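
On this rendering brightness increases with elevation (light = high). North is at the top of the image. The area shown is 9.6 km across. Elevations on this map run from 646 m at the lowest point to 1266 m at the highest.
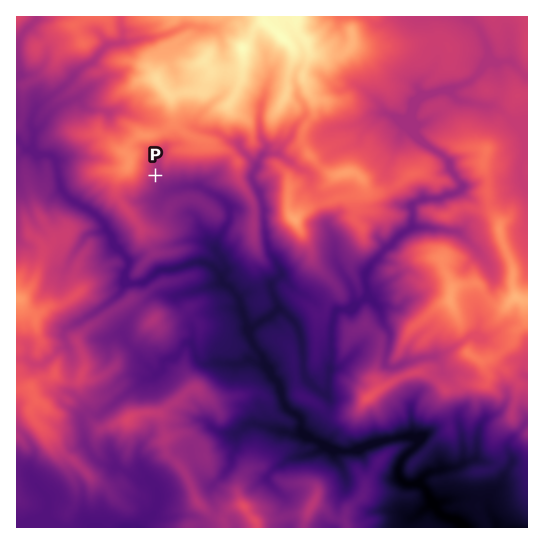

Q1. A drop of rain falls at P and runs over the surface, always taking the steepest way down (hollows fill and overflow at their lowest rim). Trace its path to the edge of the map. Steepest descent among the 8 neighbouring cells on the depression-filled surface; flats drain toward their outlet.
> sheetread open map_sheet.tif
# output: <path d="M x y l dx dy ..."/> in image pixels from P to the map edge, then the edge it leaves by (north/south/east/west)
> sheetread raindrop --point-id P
<path d="M155 175l2 0 4 4 1 6 5 5 12-1 7-3 13 0 6 4 16 8 8 8 1 3 0 9-1 1 0 3-11 16 0 3-1 1 0 11 8 12 0 8-3 2 0 3 1 1 0 3 15 15 5 18 3 4 0 6 5 5 0 11 3 2 0 3 3 4 5 5 3 8 6 7 2 7 8 8 0 2 1 2 0 10 3 6 5 6 4 2 5 4 2 2 0 11 9 9 4 0 3 2 9 9 3 1 22 0 8-5 4 0 8-4 11-1 1-2 10 0 1-1 5 0 2-1 2 0 2 1 6 0 3 1 3 3-2 5-2 2-11 10-3 6 0 2-1 2 0 5 3 5 4 4 2 0 2 2 5-2 1 2 4 0 3 1 5 5 2 6 8 8 0 5 8 7 6 2 4 0 7 7 0 1"/>
exit: south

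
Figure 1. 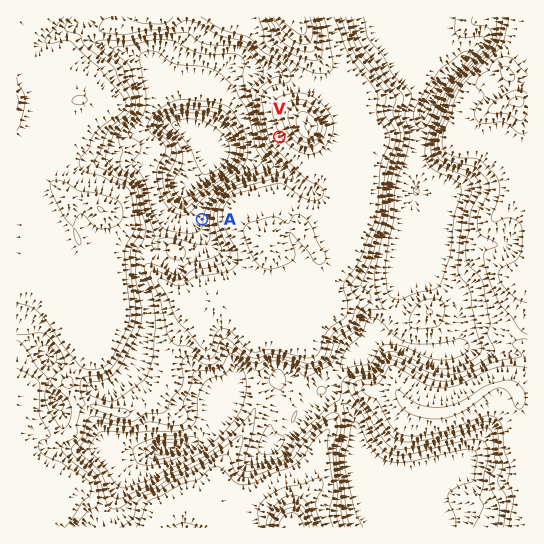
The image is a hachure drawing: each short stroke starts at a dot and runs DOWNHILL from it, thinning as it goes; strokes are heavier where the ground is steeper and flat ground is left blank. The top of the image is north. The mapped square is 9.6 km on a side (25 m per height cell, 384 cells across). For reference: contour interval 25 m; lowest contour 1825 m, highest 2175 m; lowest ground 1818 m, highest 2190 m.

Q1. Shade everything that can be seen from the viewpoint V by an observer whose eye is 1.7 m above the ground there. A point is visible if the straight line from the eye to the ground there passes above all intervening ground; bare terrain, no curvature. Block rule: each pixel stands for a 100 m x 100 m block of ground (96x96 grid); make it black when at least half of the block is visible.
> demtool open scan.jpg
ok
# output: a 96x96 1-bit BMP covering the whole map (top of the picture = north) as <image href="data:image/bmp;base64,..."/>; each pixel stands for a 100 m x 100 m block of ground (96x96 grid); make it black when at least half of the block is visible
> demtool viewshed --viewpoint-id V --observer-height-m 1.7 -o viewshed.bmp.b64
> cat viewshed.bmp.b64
<image width="96" height="96" href="data:image/bmp;base64,Qk2+BAAAAAAAAD4AAAAoAAAAYAAAAGAAAAABAAEAAAAAAIAEAAATCwAAEwsAAAIAAAAAAAAA////AAAAAAD8AAAAAADHgAAAAAD/AAAAAAD/AAAAAAD/wAAAAAB/AAAAAAD/4AAAAAB+AAAAAAD/4AAAAAA+AAAAAAD/4AAAAAAAAAAAAAD/4AAAAAAAAAAAAAB/6AAAAAAAAAAAAAB/+AAAAAAAAAAAAAB/8AAAAAAAAAAAAAB/4AAAAAAAAAAAAAB/gAAAAAAAAAAAAAB/AAAAAAAAAAAAAAD+AAAAAAAAAAAAAAD8AAAAAAAAAAAAAACAAAAAAAAAAAAAAAAAAAAAAAAAAAAAAAAAAAAAAAAAAAAAAAAAAAAAAAAAAAAAAAAAAAAAAAAAAAAAAAAAAAAAAAAAAAAAAAAAAAAAAAAAAAAHAACAAAAAAAAAAAA/4ACAAAAAAAAAAAL/+ASAAAAAAAAAAAP//gSAAAAAAAAAAAP//waAAAAAAAAAAAPwH84AAAAAAAAAAAPgB/4AAAAAAAAAAAOAAfwAAAAAAAAAAAAAAAAAAAAAAAAAAAAAAAAAAEAAAAAAAAAAAAAAAMAAAAAAAAAAAAAAAOAAAAAAAAAAAAAAAeAAAAAAAAAAAAAAAfAAAAAAAAAAAAAAA/AAAAAAAAAAAAAAH/gAAAAAAAAAAAAAP/gAAAAAAAAAAAAAP/gAAAAAAAAAAAAAf/wAAAAAAAAAAAAAP/wAAAAAAAAAAAAAB/wACAAAAAAAAAAAA/wD+AAAAAAAAAAAA/wH+AAAAAAAAAAAA/wM8AAAAAAAAAAAB/wYAAAAAAAAAAAAB/4wAAAAAAAAAAAAA/5wAAAAAAAAAAAAA//AAAAAAAAAAAAAB//AAAAAAAAAAAAAB//CAAAAcAAAAAAAD//GAAAwfAAAAAAAAf/fAAAgeAAAAAAAAB//AAAgcAAAAAAAAB//AA/g8AAAAAAAAB//gD//+AAAAAAAAH//gH///AAAAAAAAP//wH///gAAAAAAAP//4P///gAAAAAAAf//8P///AAAAAAAM//8ef//8AAAAAAAf//4H//8AAAAAAAA///4B//4AAAAAAAA///4AP/gAAAAAAAD///4AAGAAAAAAAAH///4AAAAAAAAAAAH///4AAAAAAAAAAAP///4AAAAAAAAAACf///4AAAAAAAAAAD////4AAAAAAAAAAD////4AAAAAAAAAAD////4AAD4AAAAAADz///wAAD8AAAAAADg///gAAD8AAAAAADA///AAAB4AAAAAADA///AAABgAAAAAADA///gAAAAAAAAAADA///wAAAAAAAAAADAH//4AAAAAAAAAADAD//8AAAAAAAAAACAD//8AAAAAAAAAACAB//+AAAAAAAAAAAAD//8AAAAAAAAAACAf//8AAAAAAAAAAD////8AAAAAAAAAAD////8AAAAAAAAAAAP///+AAAAAAAAAAAB///+AAAAAAAAAADA////AAAAAAAAAADAf///4AAAAAAAAADwP///4AAAAAAAAAD4H///+AAAAAAAAAD/gP///4AAAAAAAAD/wB///4AAAAAAAAD/4AH//4AAAAAAAAA="/>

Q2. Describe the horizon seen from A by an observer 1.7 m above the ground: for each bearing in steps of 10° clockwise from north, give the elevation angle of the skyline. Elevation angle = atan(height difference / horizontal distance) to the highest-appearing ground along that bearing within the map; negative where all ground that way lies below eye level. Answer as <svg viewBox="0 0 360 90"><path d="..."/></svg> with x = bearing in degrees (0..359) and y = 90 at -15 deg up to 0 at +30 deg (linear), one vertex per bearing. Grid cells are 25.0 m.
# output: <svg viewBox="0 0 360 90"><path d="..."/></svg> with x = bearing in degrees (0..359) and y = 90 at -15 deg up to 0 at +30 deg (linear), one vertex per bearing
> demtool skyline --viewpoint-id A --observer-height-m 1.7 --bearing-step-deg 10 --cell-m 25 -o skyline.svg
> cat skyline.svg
<svg viewBox="0 0 360 90"><path d="M0 57l10-1 10-2 10 0 10-5 10-8 10-6 10-3 10-2 10 0 10 1 10 3 10 4 10 4 10 4 10 3 10 0 10 0 10 0 10 1 10 1 10 0 10-1 10 1 10 2 10-1 10-1 10-1 10 1 10 1 10 3 10 0 10 0 10 2 10 0 10 0"/></svg>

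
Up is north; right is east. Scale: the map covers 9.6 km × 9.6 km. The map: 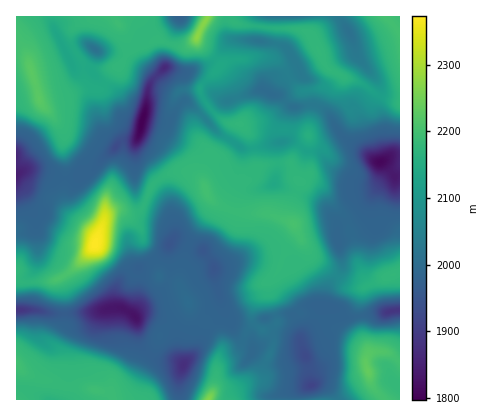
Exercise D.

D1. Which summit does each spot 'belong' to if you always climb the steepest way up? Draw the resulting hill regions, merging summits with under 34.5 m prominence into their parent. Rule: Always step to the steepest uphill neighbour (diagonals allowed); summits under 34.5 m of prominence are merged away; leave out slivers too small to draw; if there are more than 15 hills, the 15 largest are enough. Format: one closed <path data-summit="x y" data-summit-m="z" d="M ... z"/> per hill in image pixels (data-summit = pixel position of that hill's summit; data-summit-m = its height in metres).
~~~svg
<path data-summit="94 244" data-summit-m="2373" d="M136 139l-18 4-6 8-26 24-6-1-6 4-14 0-26-8-10 0-8 4 0 136 56 4 30-3 8-3 12 0 14 10 3 22 9 13 8 6 18 1 10 5 9-9 14-24 14-16 2-8-9-32 0-10-9-14-15-9-14-4-4 1 3-10-6-16-9-7-18-8-6-5z"/><path data-summit="294 224" data-summit-m="2207" d="M186 101l-6 3-12 17-25-3-8 28 1 48 6 5 18 8 9 7 6 16-1 9 16 4 15 9 9 14 0 10 5 20 17 38 6 6 10 4 0-14 8-10 20-6 10 0 4 3 12-11 19 0 3-18 14-20 0-8-5-20 1-14 6-4 14-5 21-31 15-10-6-10-8-4-1 14-5 6-14 1-8-2-18-11-14-17-14-2-14-10-14 1-28 7-8-1-22-14z"/><path data-summit="198 36" data-summit-m="2275" d="M338 16l-288 0 0 2 22 48 2 2 16 1 12 13 10 6 7 8 4 18 7 5 8 2 5-1 6-34 17-19 30 9 11 8 7 11 10 6 34-11 6 0 6 4 8 1 14 12 26-1 12 10 7 14 11 11 28 20 4 1 7-6-4-32-7-16 5-20-5-10-18-20-5-18z"/><path data-summit="38 98" data-summit-m="2227" d="M50 16l-34 0 0 158 8-4 10 0 26 8 14 0 6-4 8 0 34-33 14-1 3-4 3-14-16-5-3-3-5-20-16-12-12-13-16-1-2-2z"/><path data-summit="16 362" data-summit-m="2198" d="M122 308l-12 0-8 3-30 3-16 0-18-4-22 0 0 90 164 0-1-22 4-14-9-4-18-1-8-6-9-13-3-22z"/><path data-summit="368 372" data-summit-m="2236" d="M330 307l-8 0-2 3-5 12-14 16 10 46-11 6-4 4-1 6 105 0 0-90-54 7z"/><path data-summit="208 400" data-summit-m="2268" d="M224 308l-3 8-14 16-11 20-13 14-4 12 1 22 114 0 2-6 4-4 11-6-4-24-7-20-24-6-22 15-4-6-8-3-6-6z"/><path data-summit="394 274" data-summit-m="2177" d="M400 176l-8 0-6 4-13 14-2 26-3 6-31 14 5 20 0 8-14 20-4 18 10 2 12 9 54-7z"/><path data-summit="384 16" data-summit-m="2200" d="M400 16l-61 0 14 24 5 18 18 20 5 10-5 20 7 16 1 20 3 8-1 7 6-3 8 0z"/><path data-summit="240 124" data-summit-m="2176" d="M264 90l-6 0-30 11-4 0-14-6-20 9 32 32 20 12 14 0 24-6-2-6 1-14 6-10 7-6-14-11-8-1z"/>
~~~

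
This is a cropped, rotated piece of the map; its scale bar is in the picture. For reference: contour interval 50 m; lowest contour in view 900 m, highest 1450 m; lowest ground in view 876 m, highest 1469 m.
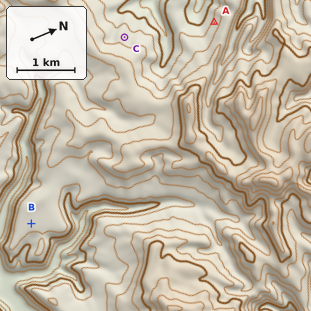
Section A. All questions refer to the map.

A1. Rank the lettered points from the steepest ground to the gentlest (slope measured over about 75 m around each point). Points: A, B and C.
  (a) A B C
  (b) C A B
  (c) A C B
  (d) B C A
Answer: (c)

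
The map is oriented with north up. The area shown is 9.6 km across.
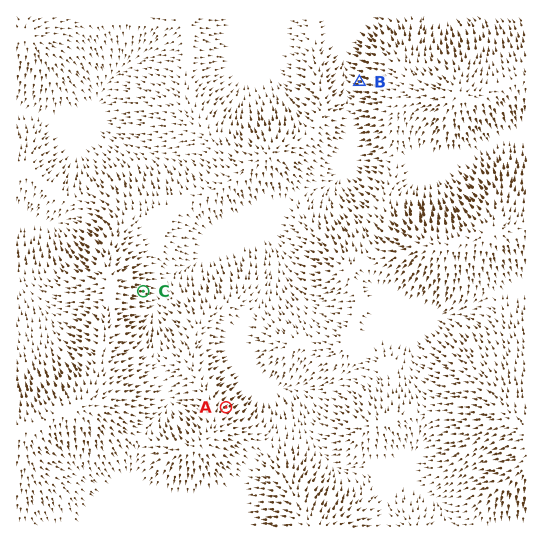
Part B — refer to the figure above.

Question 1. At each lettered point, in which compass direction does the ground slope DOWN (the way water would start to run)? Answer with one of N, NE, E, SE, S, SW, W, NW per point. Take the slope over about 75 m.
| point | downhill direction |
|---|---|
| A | NE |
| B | W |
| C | E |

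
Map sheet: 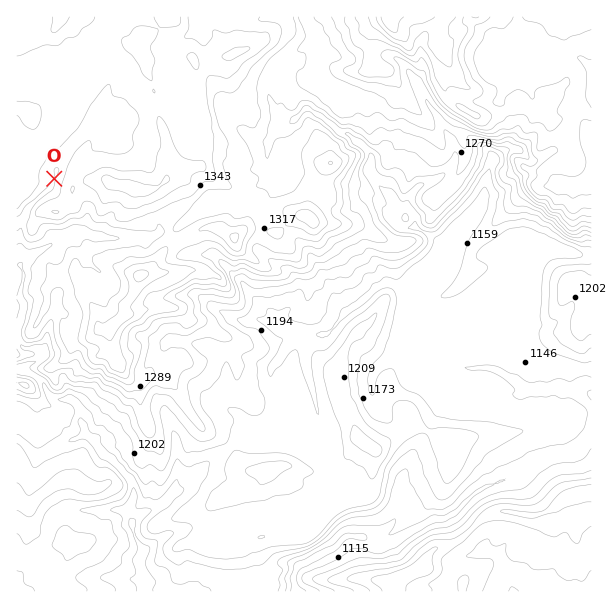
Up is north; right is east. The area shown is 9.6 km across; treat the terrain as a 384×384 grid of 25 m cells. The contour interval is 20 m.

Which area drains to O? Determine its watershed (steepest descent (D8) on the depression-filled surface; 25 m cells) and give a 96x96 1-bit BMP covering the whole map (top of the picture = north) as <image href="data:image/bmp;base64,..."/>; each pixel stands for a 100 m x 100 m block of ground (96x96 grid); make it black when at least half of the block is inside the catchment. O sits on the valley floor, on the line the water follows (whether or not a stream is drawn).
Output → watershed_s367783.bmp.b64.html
<image width="96" height="96" href="data:image/bmp;base64,Qk2+BAAAAAAAAD4AAAAoAAAAYAAAAGAAAAABAAEAAAAAAIAEAAATCwAAEwsAAAIAAAAAAAAA////AAAAAAAAAAAAAAAAAAAAAAAAAAAAAAAAAAAAAAAAAAAAAAAAAAAAAAAAAAAAAAAAAAAAAAAAAAAAAAAAAAAAAAAAAAAAAAAAAAAAAAAAAAAAAAAAAAAAAAAAAAAAAAAAAAAAAAAAAAAAAAAAAAAAAAAAAAAAAAAAAAAAAAAAAAAAAAAAAAAAAAAAAAAAAAAAAAAAAAAAAAAAAAAAAAAAAAAAAAAAAAAAAAAAAAAAAAAAAAAAAAAAAAAAAAAAAAAAAAAAAAAAAAAAAAAAAAAAAAAAAAAAAAAAAAAAAAAAAAAAAAAAAAAAAAAAAAAAAAAAAAAAAAAAAAAAAAAAAAAAAAAAAAAAAAAAAAAAAAAAAAAAAAAAAAAAAAAAAAAAAAAAAAAAAAAAAAAAAAAAAAAAAAAAAAAAAAAAAAAAAAAAAAAAAAAAAAAAAAAAAAAAAAAAAAAAAAAAAAAAAAAAAAAAAAAAAAAAAAAAAAAAAAAAAAAAAAAAAAAAAAAAAAAAAAAAAAAAAAAAAAAAAAAAAAAAAAAAAAAAAAAAAAAAAAAAAAAAAAAAAAAAAAAAAAAAAAAAAAAAAAAAAAAAAAAAAAAAAAAAAAAAAAAAAAAAAAAAAAAAAAAAAAAAAAAAAAAAAAAAAAAAAAAAAAAAAAAAAAAAAAAAAAAAAAAAAAAAAAAAAAAAAAAAAAAAAAAAAAAAAAAAAAAAAAAAAAAAAAAAAAAAAAAAAAAAAAAAAAAAAAAAAAAAAAAAAAAAAAAAAAAAAAAAAAAAAAAAAAAAAAAAAAAAAAAAAAAAAAAAAAAAAAAAAAAAAAAAAAAAAAAAAAAAAAAAAAAAAAAAAAAAAAAAAAAAAAAAAAAAAAAAAAAAAAAAAAAAAAAAAAAAAAAAAAAAAAAAAAAAAAAAAAAAAAAAAAAAAAAAAAAAAAAAAAAAAAAAAAAAAAAAAAAAAAAAAAAAAAAAAAAAAAAAAAAAAAAAAAAAAAAAAAAAAAAAAAAAAAAAAAAAAAAAAAAAAAAAAAAAAAAAAAAAAAAAAAAAAAAAAAAAAAAAAAAAAAAAAAAAAAAAAAAAAAAAAAAAAAAAAB8AAAAAAAAAAAAQff+AAAAAAAAAAAA///+AAAAAAAAAAAAf///AAAAAAAAAAAAf///AAAAAAAAAAAAf///AAAAAAAAAAAAf///AAAAAAAAAAAAf//+AAAAAAAAAAAAf//+AAAAAAAAAAAAf//+AAAAAAAAAAAAf//8AAAAAAAAAAAAf//8AAAAAAAAAAAA///8AAAAAAAAAAAB///8AAAAAAAAAAAD///8AAAAAAAAAAAD///8AAAAAAAAAAAD///4AAAAAAAAAAAD///4AAAAAAAAAAAD///4AAAAAAAAAAAD///wAAAAAAAAAAAD///wAAAAAAAAAAAD///wAAAAAAAAAAAD///gAAAAAAAAAAAD///gAAAAAAAAAAAB///gAAAAAAAAAAAAf//wAAAAAAAAAAAAD//4AAAAAAAAAAAAB//8AAAAAAAAAAAAB//+AAAAAAAAAAAA="/>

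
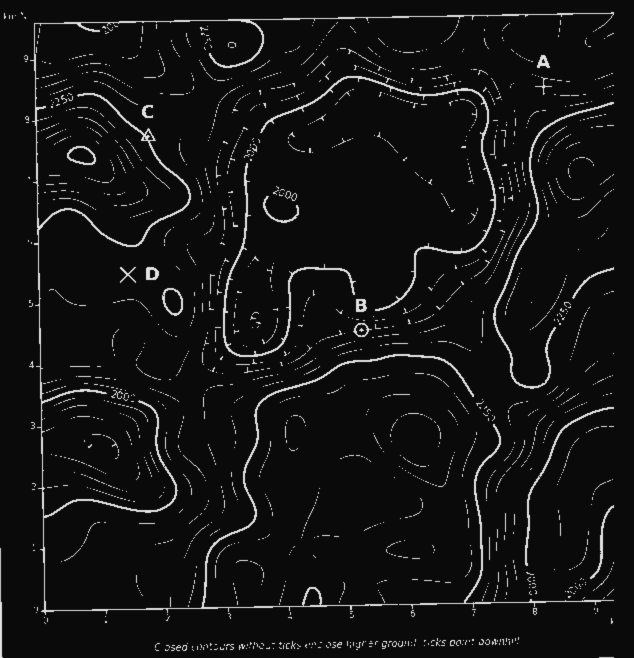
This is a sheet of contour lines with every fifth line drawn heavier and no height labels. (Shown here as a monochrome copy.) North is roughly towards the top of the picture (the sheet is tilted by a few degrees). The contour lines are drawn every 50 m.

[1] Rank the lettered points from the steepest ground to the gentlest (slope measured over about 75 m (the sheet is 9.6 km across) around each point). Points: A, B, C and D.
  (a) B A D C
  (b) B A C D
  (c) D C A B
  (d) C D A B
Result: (b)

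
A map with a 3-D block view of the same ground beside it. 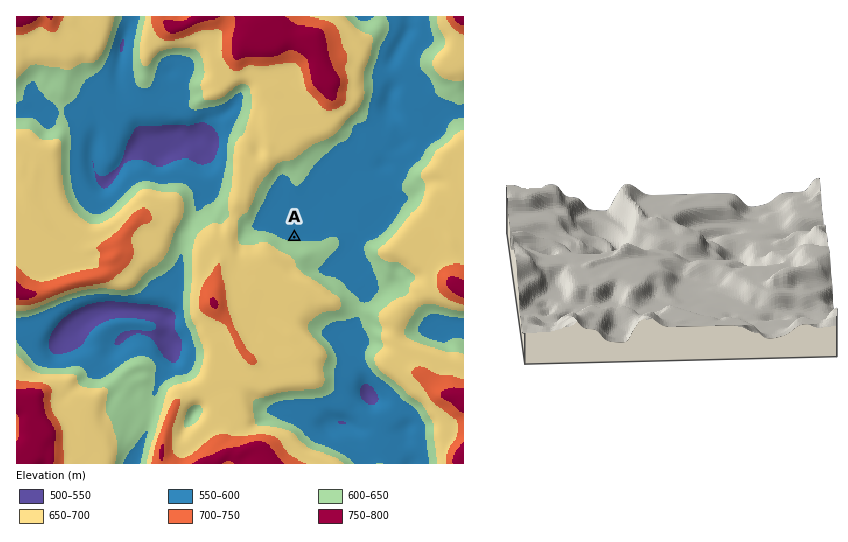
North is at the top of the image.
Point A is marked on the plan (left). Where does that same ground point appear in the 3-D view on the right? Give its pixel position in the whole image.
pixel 676 290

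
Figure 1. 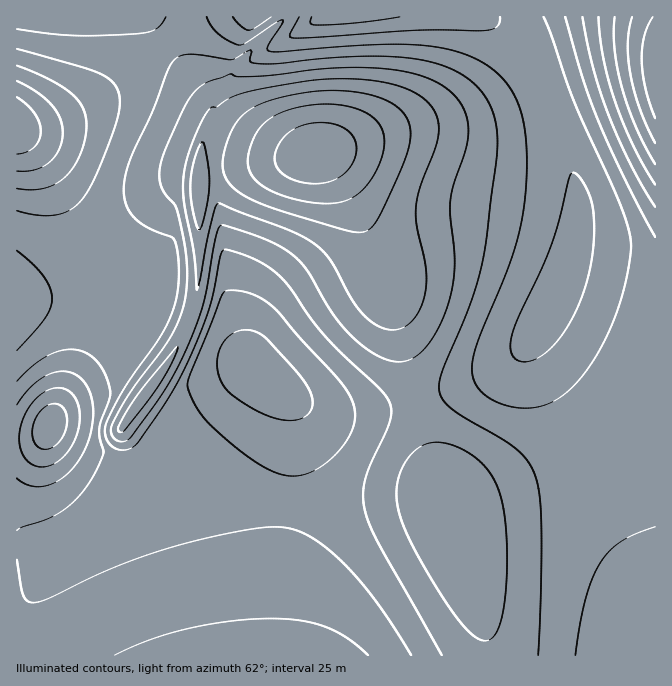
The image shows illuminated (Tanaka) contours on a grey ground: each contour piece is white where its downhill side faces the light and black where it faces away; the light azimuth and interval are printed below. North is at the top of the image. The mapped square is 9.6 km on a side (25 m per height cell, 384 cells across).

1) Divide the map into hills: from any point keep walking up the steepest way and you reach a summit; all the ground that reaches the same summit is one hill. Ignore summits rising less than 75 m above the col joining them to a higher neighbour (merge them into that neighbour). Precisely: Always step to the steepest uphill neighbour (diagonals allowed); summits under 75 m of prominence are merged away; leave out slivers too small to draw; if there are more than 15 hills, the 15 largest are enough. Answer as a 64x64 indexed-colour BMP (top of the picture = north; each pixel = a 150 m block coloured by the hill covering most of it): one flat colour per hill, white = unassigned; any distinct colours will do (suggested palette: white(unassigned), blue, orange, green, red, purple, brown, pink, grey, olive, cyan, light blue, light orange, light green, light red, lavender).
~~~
<image width="64" height="64" href="data:image/bmp;base64,Qk12CAAAAAAAAHYAAAAoAAAAQAAAAEAAAAABAAQAAAAAAAAIAAATCwAAEwsAABAAAAAAAAAA////ALR3HwAOf/8ALKAsACgn1gC9Z5QAS1aMAMJ34wB/f38AIr28AM++FwDox64AeLv/AIrfmACWmP8A1bDFACIiIiIiIiIiIiIiIiIiIiIiIiIiIiIiIRERERERERERIiIiIiIiIiIiIiIiIiIiIiIiIiIiIiIhEREREREREREiIiIiIiIiIiIiIiIiIiIiIiIiIiIiIiERERERERERESIiIiIiIiIiIiIiIiIiIiIiIiIiIiIiIRERERERERERIiIiIiIiIiIiIiIiIiIiIiIiIiIiIiIREREREREREREiIiIiIiIiIiIiIiIiIiIiIiIiIiIiIhERERERERERESIiIiIiIiIiIiIiIiIiIiIiIiIiIiIiERERERERERERIiIiIiIiIiIiIiIiIiIiIiIiIiIiIiIREREREREREREiIiIiIiIiIiIiIiIiIiIiIiIiIiIiIRERERERERERESIiIiIiIiIiIiIiIiIiIiIiIiIiIiIhERERERERERERIiIiIiIiIiIiIiIiIiIiIiIiIiIiIiEREREREREREREiIiIiIiIiIiIiIiIiIiIiIiIiIiIiERERERERERERESIiIiIiIiIiIiIiIiIiIiIiIiIiIiIRERERERERERERIiIiIiIiIiIiIiIiIiIiIiIiIiIiIhEREREREREREREiIiIiIiIiIiIiIiIiIiIiIiIiIiIhERERERERERERESIiIiIiIiIiIiIiIiIiIiIiIiIiIiERERERERERERERIiIiIiIiIiIiIiIiIiIiIiIiIiIiIREREREREREREREiIiIiIiIiIiIiIiIiIiIiIiIiIiIRERERERERERERESIiIiIiIiIiIiIiIiIiIiIiIiIiIhERERERERERERERIiIiIiIiIiIiIiIiIiIiIiIiIiIiEREREREREREREREiIiIiIiIiIiIiIiIiIiIiIiIiIiERERERERERERERESIiIiIiIiIiIiIiIiIiIiIiIiIiIRERERERERERERERIiIiIiIiIiIiIiIiIiIiIiIiIiIhEREREREREREREREiIiIiIiIiIiIiIiIiIiIiIiIiIhERERERERERERERESIiIiIiIiIiIiIiIiIiIiIiIiIiERERERERERERERERIiIiIiIiIiIiIiIiIiIiIiIiIiIREREREREREREREREiIiIiIiIiIiIiIiIiIiIiIiIiIhERERERERERERERESIiIiIiIiIiIiIiIiIiIiIiIiIhERERERERERERERERIiIiIiIiIiIiIiIiIiIiIiIiIiEREREREREREREREREiIiIiIiIiMiIiIiIiIiIiIiIiIRERERERERERERERESIiIiIiIiMzIiIiIiIiIiIiIiIhERERERERERERERERIiIiIiIiMzMiIiIiIiIiIiIiIhEREREREREREREREREiIiIiIiMzMzIiIiIiIiIiIiIiERERERERERERERERESIiIiIiIzMzMiIiIiIiIiIiIiIRERERERERERERERERIiIiIiMzMzMzIiIiIiIiIiIiIhEREREREREREREREREiIiIzMzMzMzMiIiIiIiIiIiIiERERERERERERERERETMzMzMzMzMzMyIiIiIiIiIiIiERERERERERERERERERMzMzMzMzMzMzIiIiIiIiIiIiIREREREREREREREREREzMzMzMzMzMzMiIiIiIiIiIiIhERERERERERERERERETMzMzMzMzMzMyIiIiIiIiIiIhERERERERERERERERERMzMzMzMzMzMzIiIiIiIiIiIiEREREREREREREREREREzMzMzMzMzMzMiIiIiIiIiIiERERERERERERERERERETMzMzMzMzMzMyIiIiIiIiIiIRERERERERERERERERERMzMzMzMzMzMzIiIiIiIiIiIhEREREREREREREREREREzMzMzMzMzMzMiIiIiIiIiIhERERERERERERERERERETMzMzMzMzMzMyIiIiIiIiIiERERERERERERERERERERMzMzMzMzMzMzIiIiIiIiIiEREREREREREREREREREREzMzMzMzMzMzMiIiIiIiIiIRERERERERERERERERERETMzMzMzMzMzMzIiIiIiIiIRERERERERERERERERERERMzMzMzMzMzMzMzMzMyIiIREREREREREREREREREREREzMzMzMzMzMzMzMzMzMRERERERERERERERERERERERETMzMzMzMzMzMzMzMzERERERERERERERERERERERERERMzMzMzMzMzMzMzMxEREREREREREREREREREREREREREzMzMzMzMzMzMzMRERERERERERERERERERERERERERETMzMzMzMzMzMzMRERERERERERERERERERERERERERERMzMzMzMzMzMzMxEREREREREREREREREREREREREREREzMzMzMzMzMzMxERERERERERERERERERERERERERERETMzMzMzMzMzMxERERERERERERERERERERERERERERERMzMzMzMzMzMxEREREREREREREREREREREREREREREREzMzMzMzMzMxERERERERERERERERERERERERERERERETMzMzMzMzMzERERERERERERERERERERERERERERERERMzMzMzMzMzEREREREREREREREREREREREREREREREREzMzMzMzMzERERERERERERERERERERERERERERERERETMzMzMzMzMRERERERERERERERERERERERERERERERER"/>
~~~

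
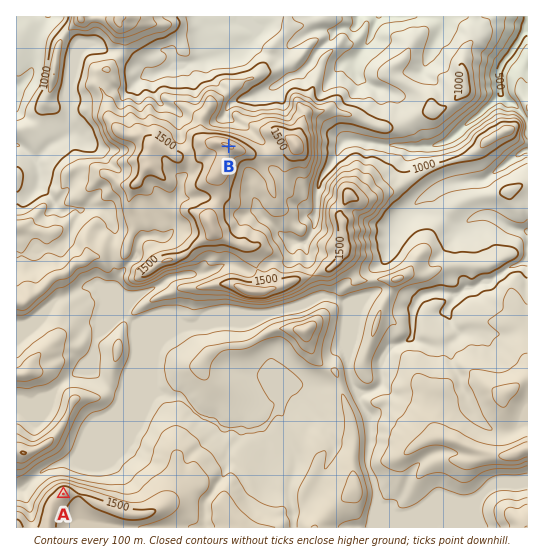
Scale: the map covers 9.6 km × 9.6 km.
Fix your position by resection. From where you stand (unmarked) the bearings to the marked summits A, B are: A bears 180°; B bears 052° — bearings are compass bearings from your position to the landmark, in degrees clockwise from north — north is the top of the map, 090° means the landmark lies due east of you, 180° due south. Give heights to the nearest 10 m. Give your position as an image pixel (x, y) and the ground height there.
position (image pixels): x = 63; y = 275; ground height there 1330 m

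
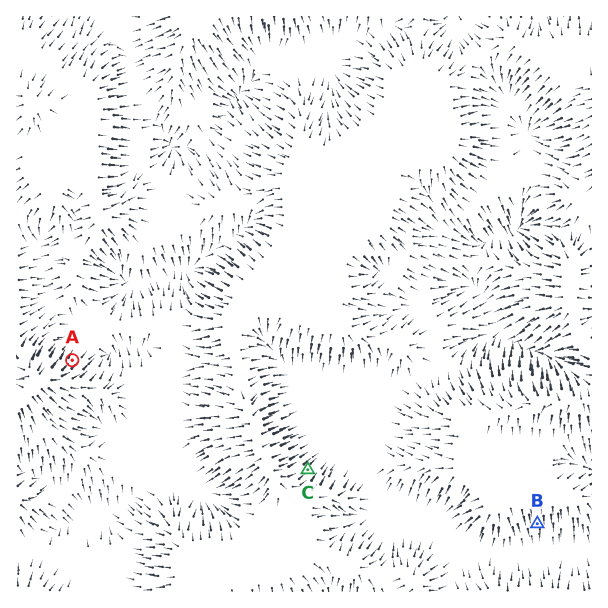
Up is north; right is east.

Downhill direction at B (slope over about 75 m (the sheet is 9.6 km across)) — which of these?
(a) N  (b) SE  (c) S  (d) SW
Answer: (c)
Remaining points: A NE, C NE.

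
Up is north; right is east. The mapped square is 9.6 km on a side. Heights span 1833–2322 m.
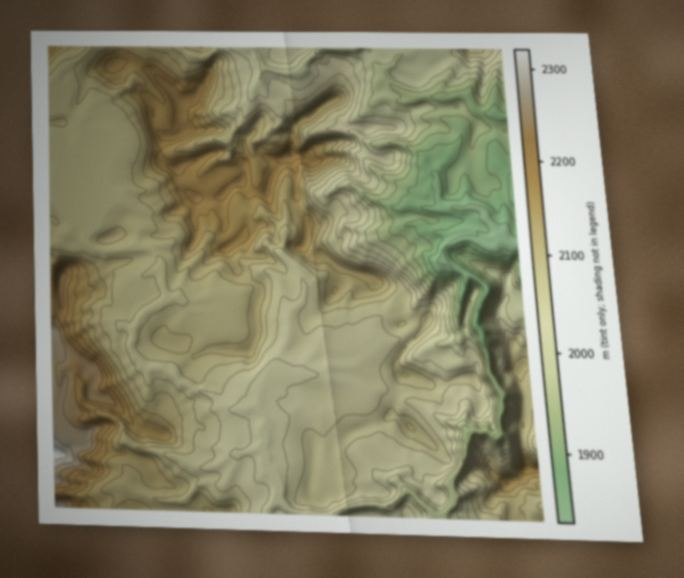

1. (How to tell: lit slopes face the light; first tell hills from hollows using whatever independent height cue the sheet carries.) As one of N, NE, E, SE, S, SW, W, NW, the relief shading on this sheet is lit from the SE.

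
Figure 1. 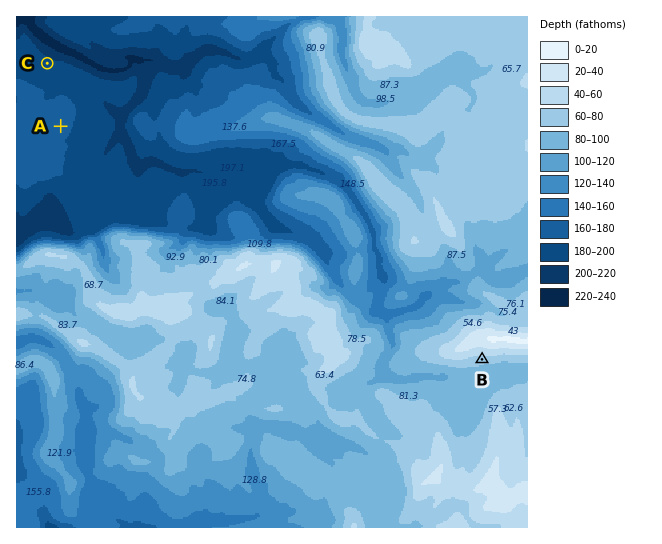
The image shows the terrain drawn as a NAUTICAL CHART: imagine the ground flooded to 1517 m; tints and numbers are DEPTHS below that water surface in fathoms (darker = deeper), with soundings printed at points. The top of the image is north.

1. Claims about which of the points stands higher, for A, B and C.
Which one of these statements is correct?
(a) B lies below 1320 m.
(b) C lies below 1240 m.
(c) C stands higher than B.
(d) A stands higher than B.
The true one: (b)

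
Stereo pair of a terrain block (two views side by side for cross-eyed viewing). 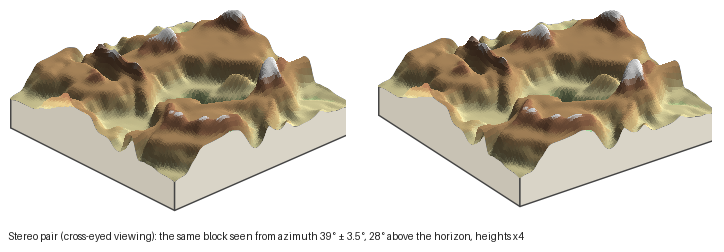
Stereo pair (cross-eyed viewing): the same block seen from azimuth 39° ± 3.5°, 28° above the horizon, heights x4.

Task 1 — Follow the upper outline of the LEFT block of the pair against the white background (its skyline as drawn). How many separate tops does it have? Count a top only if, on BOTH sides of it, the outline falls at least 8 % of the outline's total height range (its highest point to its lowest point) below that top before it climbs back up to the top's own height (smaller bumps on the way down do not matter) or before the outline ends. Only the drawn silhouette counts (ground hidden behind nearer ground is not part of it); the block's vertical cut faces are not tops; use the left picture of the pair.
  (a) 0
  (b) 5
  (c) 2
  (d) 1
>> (c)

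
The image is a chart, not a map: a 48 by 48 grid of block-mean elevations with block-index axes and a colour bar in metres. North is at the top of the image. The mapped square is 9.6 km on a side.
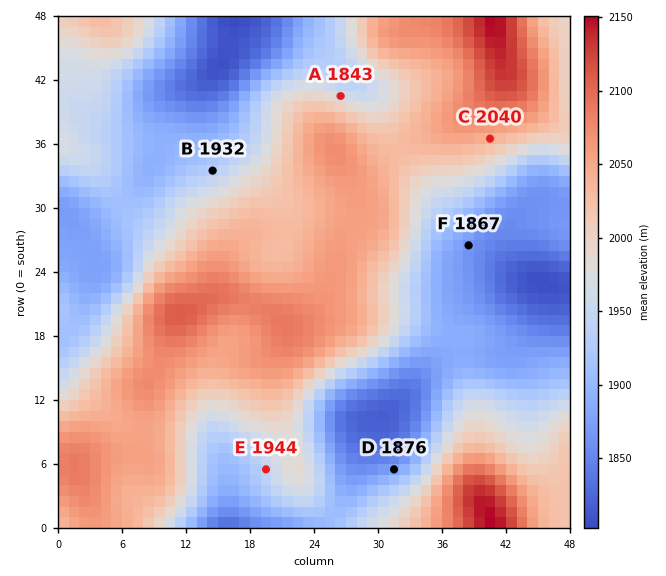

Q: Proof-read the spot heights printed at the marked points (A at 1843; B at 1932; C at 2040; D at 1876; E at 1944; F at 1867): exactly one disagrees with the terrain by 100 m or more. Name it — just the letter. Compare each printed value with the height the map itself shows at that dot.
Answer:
A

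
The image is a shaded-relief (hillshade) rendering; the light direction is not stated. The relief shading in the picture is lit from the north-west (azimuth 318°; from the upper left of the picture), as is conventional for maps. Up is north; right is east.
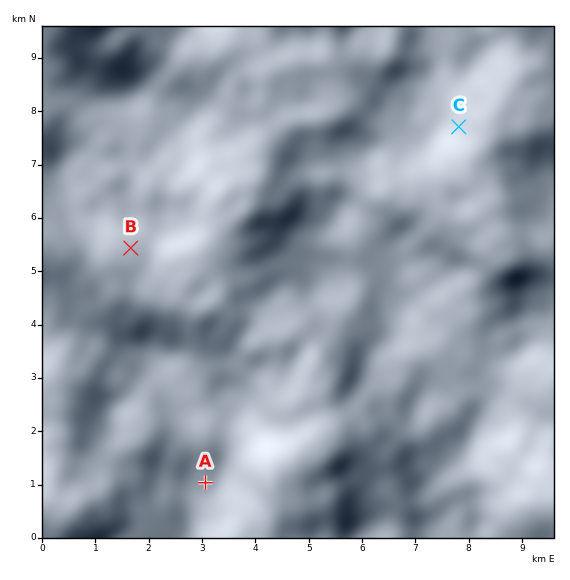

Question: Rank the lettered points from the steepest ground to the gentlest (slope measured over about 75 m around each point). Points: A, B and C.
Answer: C B A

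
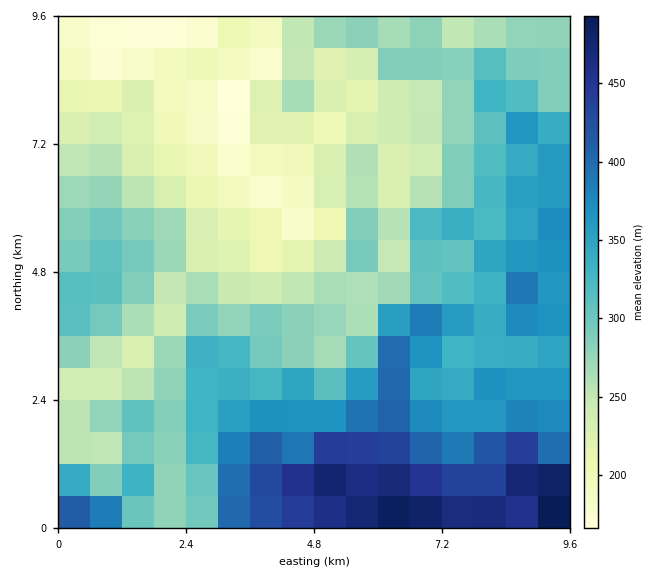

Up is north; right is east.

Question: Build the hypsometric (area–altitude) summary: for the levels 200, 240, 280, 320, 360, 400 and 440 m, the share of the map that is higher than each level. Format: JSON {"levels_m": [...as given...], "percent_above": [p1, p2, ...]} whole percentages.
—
{"levels_m": [200, 240, 280, 320, 360, 400, 440], "percent_above": [90, 74, 55, 37, 24, 13, 8]}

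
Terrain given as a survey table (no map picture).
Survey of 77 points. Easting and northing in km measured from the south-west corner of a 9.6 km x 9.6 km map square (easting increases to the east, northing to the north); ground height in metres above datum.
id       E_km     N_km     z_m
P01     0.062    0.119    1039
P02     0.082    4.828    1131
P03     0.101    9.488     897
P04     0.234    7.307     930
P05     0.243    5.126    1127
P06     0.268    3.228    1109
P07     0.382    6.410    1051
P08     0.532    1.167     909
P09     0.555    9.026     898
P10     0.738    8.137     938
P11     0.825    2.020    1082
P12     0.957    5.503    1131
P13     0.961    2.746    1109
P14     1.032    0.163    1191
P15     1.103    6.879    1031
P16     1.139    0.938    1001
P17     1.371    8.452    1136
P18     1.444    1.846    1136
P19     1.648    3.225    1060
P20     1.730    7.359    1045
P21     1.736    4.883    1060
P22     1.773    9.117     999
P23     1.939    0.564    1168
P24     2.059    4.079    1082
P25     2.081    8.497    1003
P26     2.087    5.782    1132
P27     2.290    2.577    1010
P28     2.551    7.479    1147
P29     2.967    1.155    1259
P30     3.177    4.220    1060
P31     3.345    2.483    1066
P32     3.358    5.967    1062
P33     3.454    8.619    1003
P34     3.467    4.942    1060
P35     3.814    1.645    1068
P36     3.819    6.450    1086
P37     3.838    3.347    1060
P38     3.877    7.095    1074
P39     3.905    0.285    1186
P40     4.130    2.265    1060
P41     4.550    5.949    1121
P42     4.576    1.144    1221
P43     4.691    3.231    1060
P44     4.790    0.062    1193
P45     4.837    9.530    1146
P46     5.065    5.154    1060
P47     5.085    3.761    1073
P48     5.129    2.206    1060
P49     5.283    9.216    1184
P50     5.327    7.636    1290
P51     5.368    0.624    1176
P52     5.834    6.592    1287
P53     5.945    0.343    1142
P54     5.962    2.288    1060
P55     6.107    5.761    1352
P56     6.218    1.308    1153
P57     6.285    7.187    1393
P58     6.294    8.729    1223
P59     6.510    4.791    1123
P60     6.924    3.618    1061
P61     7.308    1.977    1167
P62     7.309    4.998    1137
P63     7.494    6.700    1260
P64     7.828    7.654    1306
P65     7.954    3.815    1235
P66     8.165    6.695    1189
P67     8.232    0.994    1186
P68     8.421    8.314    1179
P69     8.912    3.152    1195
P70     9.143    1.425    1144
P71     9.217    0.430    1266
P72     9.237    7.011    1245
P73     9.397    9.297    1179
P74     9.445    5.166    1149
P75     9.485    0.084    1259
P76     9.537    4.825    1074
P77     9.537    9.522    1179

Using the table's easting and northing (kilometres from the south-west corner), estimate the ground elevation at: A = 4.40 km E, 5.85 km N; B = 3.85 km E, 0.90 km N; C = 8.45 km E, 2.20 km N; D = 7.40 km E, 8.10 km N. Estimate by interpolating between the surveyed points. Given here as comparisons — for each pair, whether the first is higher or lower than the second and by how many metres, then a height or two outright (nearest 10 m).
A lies lower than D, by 160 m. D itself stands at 1300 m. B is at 1150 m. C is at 1170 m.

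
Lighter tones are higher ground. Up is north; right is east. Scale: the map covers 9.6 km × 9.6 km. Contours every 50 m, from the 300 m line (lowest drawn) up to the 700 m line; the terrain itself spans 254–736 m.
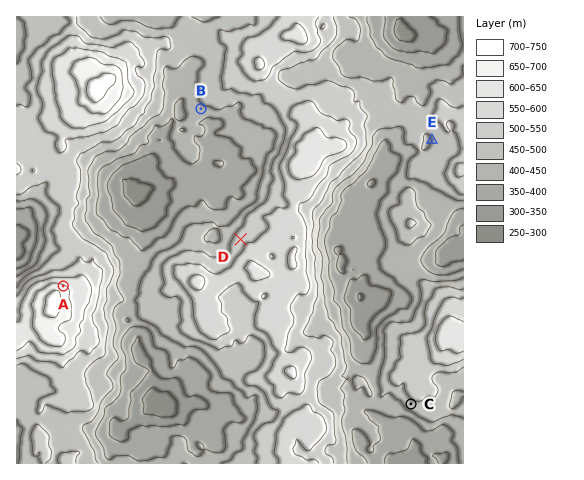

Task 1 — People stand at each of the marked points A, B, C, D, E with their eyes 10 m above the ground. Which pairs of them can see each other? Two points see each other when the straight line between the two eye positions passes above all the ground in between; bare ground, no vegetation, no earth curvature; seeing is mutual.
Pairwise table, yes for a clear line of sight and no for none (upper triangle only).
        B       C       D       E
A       yes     no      yes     no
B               no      yes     no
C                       no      no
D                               no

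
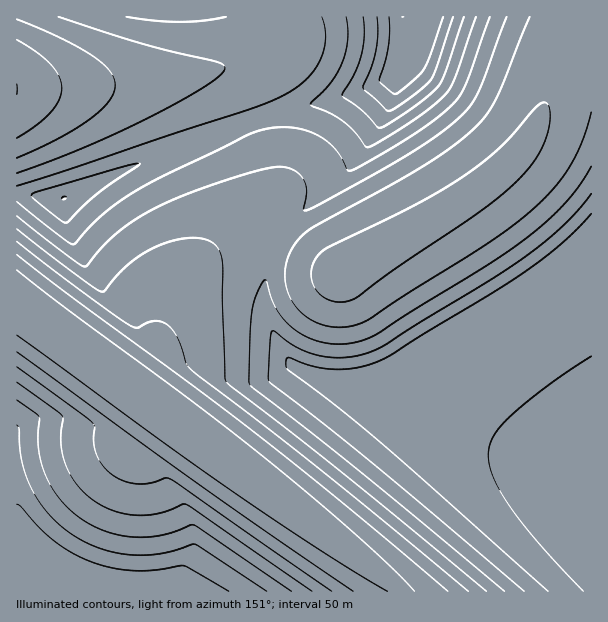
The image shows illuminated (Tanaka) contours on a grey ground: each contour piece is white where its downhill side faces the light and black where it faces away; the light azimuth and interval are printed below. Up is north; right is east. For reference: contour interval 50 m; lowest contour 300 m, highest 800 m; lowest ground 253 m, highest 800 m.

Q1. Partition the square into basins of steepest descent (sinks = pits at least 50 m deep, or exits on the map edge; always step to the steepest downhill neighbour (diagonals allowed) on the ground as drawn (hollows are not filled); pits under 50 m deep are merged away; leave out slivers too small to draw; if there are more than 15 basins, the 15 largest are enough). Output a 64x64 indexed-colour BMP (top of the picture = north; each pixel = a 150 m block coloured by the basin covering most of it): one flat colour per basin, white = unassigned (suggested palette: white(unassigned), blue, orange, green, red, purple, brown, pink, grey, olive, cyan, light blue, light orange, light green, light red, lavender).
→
<image width="64" height="64" href="data:image/bmp;base64,Qk12CAAAAAAAAHYAAAAoAAAAQAAAAEAAAAABAAQAAAAAAAAIAAATCwAAEwsAABAAAAAAAAAA////ALR3HwAOf/8ALKAsACgn1gC9Z5QAS1aMAMJ34wB/f38AIr28AM++FwDox64AeLv/AIrfmACWmP8A1bDFABERERERERERERERERERERERERERERERERERERERERERERERERERERERERERERERERERERERERERERERERERERERERERERERERERERERERERERERERERERERERERERERERERERERERERERERERERERERERERERERERERERERERERERERERERERERERERERERERERERERERERERERERERERERERERERERERERERERERERERERERERERERERERERERERERERERERERERERERERERERERERERERERERERERERERERERERERERERERERERERERERERERERERERERERERERERERERERERERERERERERERERERERERERERERERERERERERERERERERERERERERERERERERERERERERERERERERERERERERERERERERERERERERERERERERERERERERERERERERERERERERERERERERERERERERERERERERERERERERERERERERERERERERERERERERERERERERERERERERERERERERERERERERERERERERERERERERERERERERERERERERERERERERERERERERERERERERERERERERERERERERERERERERERERERERERERERERERERERERERERERERERERERERERERERERERERERERERERERERERERERERERERERERERERERERERERERERERERERERERERERERERERERERERERERERERERERERERERERERERERERERERERERERERERERERERERERERERERERERERERERERERERERERERERERERERERERERERERERERERERERERERERERERERERERERERERERERERERERERERERERERERERERERERERERERERERERERERERERERERERERERERERERERERERERERERERERERERERERERERERERERERERERERERERERERERERERERERERERERERERERERERESIiIiIhEREREREREREREREREREREREREREREREREREiIiIiIiIhEREREREREREREREREREREREREREREREREiIiIiIiIiIREREREREREREREREREREREREREREREREiIiIiIiIiIiIRERERERERERERERERERERERERERERESIiIiIiIiIiIiIRERERERERERERERERERERERERERESIiIiIiIiIiIiIiERERERERERERERERERERERERERERIiIiIiIiIiIiIiIiEREREREREREREREREREREREREREiIiIiIiIiIiIiIiIiERERERERERERERERERERERERESIiIiIiIiIiIiIiIiIhERERERERERERERERERERERERIiIiIiIiIiIiIiIiIiIhEREREREREREREREREREREREiIiIiIiIiIiIiIiIiIiIRERERERERERERERERERERESIiIiIiIiIiIiIiIiIiIiIRERERERERERERERERERERIiIiIiIiIiIiIiIiIiIiIiEREREREREREREREREREREiIiIiIiIiIiIiIiIiIiIiIhERERERERERERERERERERIiIiIiIiIiIiIiIiIiIiIiIREREREREREREREREREREiIiIiIiIiIiIiIiIiIiIiIiERERERERERERERERERERIiIiIiIiIiIiIiIiIiIiIiIRERERERERERERERERERESIiIiIiIiIiIiIiIiIiIiIhEREREREREREREREREREREiIiIiIiIiIiIiIiIiIiIiERERERERERERERERERERERIiIiIiIiIiIiIiIiIiIiIzMzMxERERERERERERERERESIiIiIiIiIiIiIiIiIiIjMzMzMxEREREREREREREREREiIiIiIiIiIiIiIiIiIiMzMzMzMxERERERERERERERERIiIiIiIiIiIiIiIiIiIzMzMzMzMxERERERERERERERESIiIiIiIiIiIiIiIiIjMzMzMzMzMzEREREREREREREREiIiIiIiIiIiIiIiIiMzMzMzMzMzMzMRERERERERERERIiIiIiIiIiIiIiIiIzMzMzMzMzMzMzMREREREREREREiIiIiIiIiIiIiIiIjMzMzMzMzMzMzMzMxERERERERERIiIiIiIiIiIiIiIiMzMzMzMzMzMzMzMzMxERERERERESIiIiIiIiIiIiIiIzMzMzMzMzMzMzMzMzMzMRERERERIiIiIiIiIiIiIiIjMzMzMzMzMzMzMzMzMzMzMzERERESIiIiIiIiIiIiIiMzMzMzMzMzMzMzMzMzMzMzMzMRERIiIiIiIiIiIiIiIzMzMzMzMzMzMzMzMzMzMzMzMzMxEiIiIiIiIiIiIiIjMzMzMzMzMzMzMzMzMzMzMzMzMzMiIiIiIiIiIiIiIiMzMzMzMzMzMzMzMzMzMzMzMzMzMzIiIiIiIiIiIiIiIzMzMzMzMzMzMzMzMzMzMzMzMzMzMiIiIiIiIiIiIiIjMzMzMzMzMzMzMzMzMzMzMzMzMzMzIiIiIiIiIiIiIiMzMzMzMzMzMzMzMzMzMzMzMzMzMzMiIiIiIiIiIiIiIzMzMzMzMzMzMzMzMzMzMzMzMzMzMyIiIiIiIiIiIiIjMzMzMzMzMzMzMzMzMzMzMzMzMzMzIiIiIiIiIiIiIi"/>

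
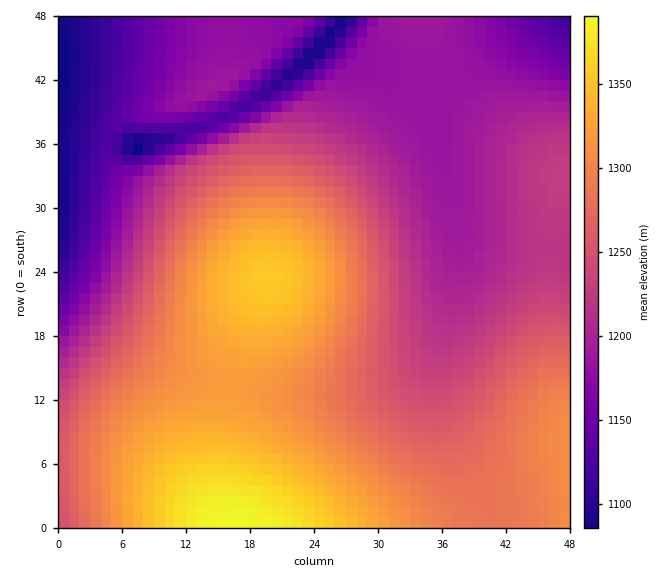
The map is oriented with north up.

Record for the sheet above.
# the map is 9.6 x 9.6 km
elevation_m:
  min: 1075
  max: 1390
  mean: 1245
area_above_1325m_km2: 12.8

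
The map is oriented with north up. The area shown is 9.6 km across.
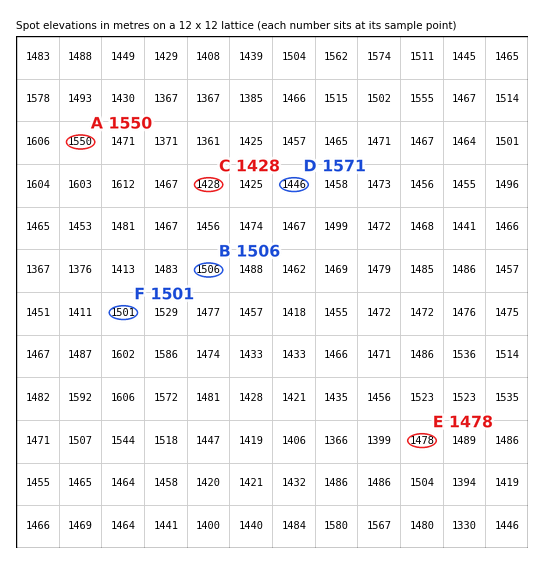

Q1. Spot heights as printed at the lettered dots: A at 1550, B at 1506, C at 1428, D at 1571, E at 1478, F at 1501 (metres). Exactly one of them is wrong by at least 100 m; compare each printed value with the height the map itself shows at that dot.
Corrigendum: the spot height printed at D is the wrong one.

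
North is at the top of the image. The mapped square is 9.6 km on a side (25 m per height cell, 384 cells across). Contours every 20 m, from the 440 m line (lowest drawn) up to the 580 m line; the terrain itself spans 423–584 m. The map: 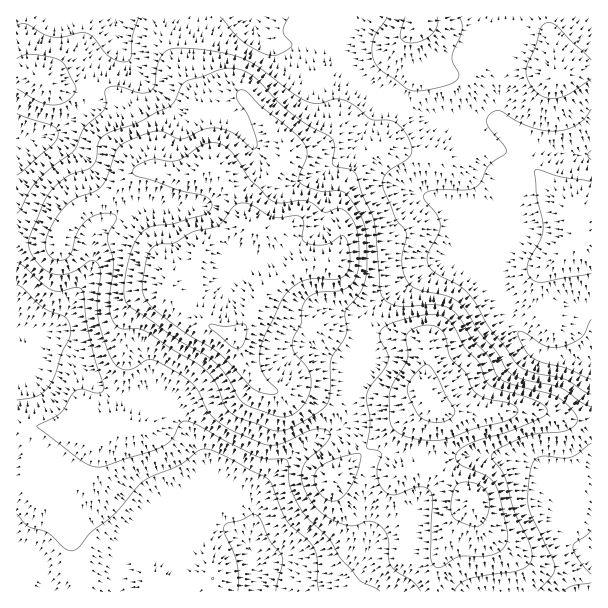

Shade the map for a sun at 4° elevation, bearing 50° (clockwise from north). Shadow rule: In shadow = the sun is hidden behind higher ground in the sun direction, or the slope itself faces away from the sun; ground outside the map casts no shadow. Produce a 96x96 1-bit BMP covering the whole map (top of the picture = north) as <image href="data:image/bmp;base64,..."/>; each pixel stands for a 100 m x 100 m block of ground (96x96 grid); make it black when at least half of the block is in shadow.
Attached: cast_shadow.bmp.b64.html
<image width="96" height="96" href="data:image/bmp;base64,Qk2+BAAAAAAAAD4AAAAoAAAAYAAAAGAAAAABAAEAAAAAAIAEAAATCwAAEwsAAAIAAAAAAAAA////AAAAAAAAAAAAAAAAAAAAAAAAAAAAAAAAAAAAAAAAAAAAAAAAAAAAAAAAAAAAAAAAAAAAAAAAAAAAAAAAAAAAAAAAAAAAAAAAAAAAAAAAAAAAAAAAAAAAAAAAAAAAAAHAAAAAAAAAAAAAAH/wAAAAAAAAAAAAAH/4AAAAAAAAAAAAAH/4AAAAAAAAAAAAAH/wAAAAAAAAAAAAAH/wAAAAAAAAAAAAAH/wAAAAAAAAAAAAAD/wAAAAAAAAAAAAAB/wAAAAAAAAAAAAAB/wAAAAAAAAAAAAAA/gAAAAAAAAAAAAAAfAAAAAAAAAAAAAAAMAAAAAAAAAAAAAHgAAAAAAAAAAAAAAfwAAAAAAAAAAAAAB/4AAAAAAAAAAAAAD/4AAAAAAAAAAAAAD/4AAAAAAAAAAAAAH/wAAAYAAAAAAAAAH/wAAAQAAAAAAAAAH/8AAAAAAAAAAAAAH/+AAAAAAAAAAAAAP/+AAAAAAAAAAAAAf/+AAAAAAAAAAAAA//4AAAAAAAAAAAAB//gAAAAAAAAAAAAD//gAAAAAAAAAAAAH//AAAAAAAAAAAAAP//AAAAAAAAAAAAAf//AAAAAAAAAAABwf/+AAAAAAAAAAADwf/+AAAAAAAAAAAHw//8AAAAAAAAAAAPg//8AAAAAAAAAAAfh//wAAAAAAAAAAAfj//AAAAAAAAAAAAfz/8AAAAAAAAAAAAfz/wAAAAAAAAAAAAPz/AAAAAAAAAAAAAPx+AAAAAAAAAAAAAHx8AAAAAAAAAAAAADw4AAAAAAAAAAADwBgAAAAAAAAAAAAD4AAAAAAAAAAAAAAD8AAAAAAAQAAAAAAD8AwAAAAAAAAAAAAD+A4AAAAAAAAAAAAD8AwAAAAAAAAAAAAB8AwAAAAAAAAAAAAA4AAAAAAAAAAAAAAAAAAAAAAAAAAAAAAAAAAAAAAAAAAAAAAAAAAAAAAAAAAAAAAAAAAAAAAAAAAAAAAAAAAAAAAAAAAAAAAAAAAAAAAAAAAAAAAAAAAAAAAAAAAAAAAAAAAAAAAAAAAAAAAAAAAAAAAAAAAAAAAAAAAAAAAAAAAAAAAAAAAAAAAAAAAAAAAAAAAAAAAAAAAAAAAAAAAAAAAAAAAAAAAAAAAAAAAAAAAAAAAAAAAAAAAAAAAAAAAAAAAAAAAAAAAAAAAAAAAAAAAAAAAAAAAAAAAAAAAAAAAAAAAAAAAAAAAAAAAAAAAAAAAAAAAAAAAAAAAAAAAAAAAAAAAAAAAAAAAAAAAAAAAAAAAAAAAAAAAAAAAAAAAAAAAAAAAAAAAAAAAAAAAAAAAAAAAAAAAAAAAAAAAAAAAAAAAAAAAAAAAAAAAAAAAAAAAAAAAAAAAAAAAAAAAAAAAAAAAAAAAAAAAAAAAAAAAAAAAAAAAAAAAAAAAAAAAAAAAAAAAAAAAAAAAAAAAAAAAAAAAAAAAAAAAAAAAAAAAAAAAAAAAAAAAAAAAAAAAAAAAAAAAAAAAAAAAAAAAAAAAAAAAAAAAAAAAAAAAAAAAAAAAAAAAAAAAAAAAAAAAA="/>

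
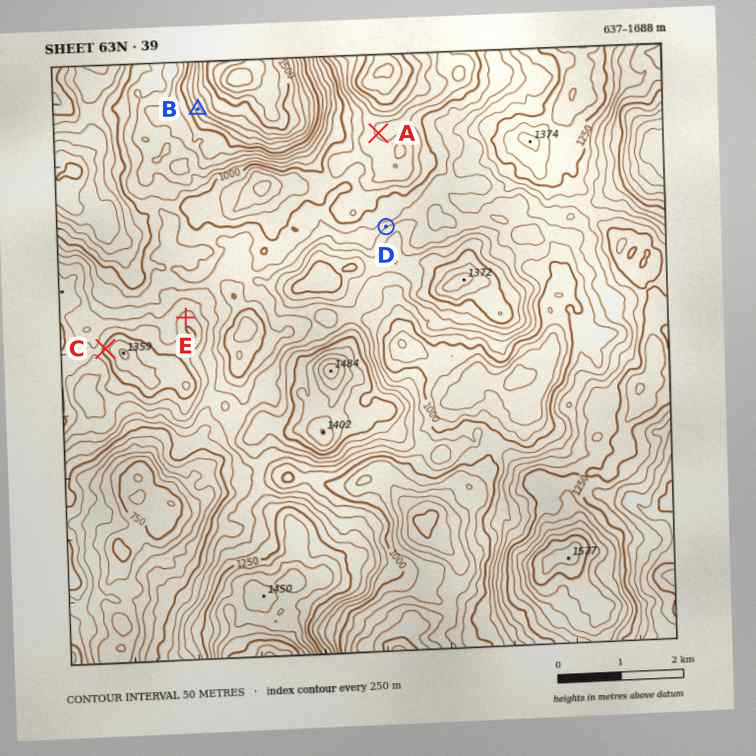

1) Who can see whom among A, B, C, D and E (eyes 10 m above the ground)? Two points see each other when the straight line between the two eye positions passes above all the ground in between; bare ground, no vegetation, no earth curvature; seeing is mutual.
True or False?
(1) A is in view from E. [True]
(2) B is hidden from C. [False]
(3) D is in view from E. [False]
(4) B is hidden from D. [True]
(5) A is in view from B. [False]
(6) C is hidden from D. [True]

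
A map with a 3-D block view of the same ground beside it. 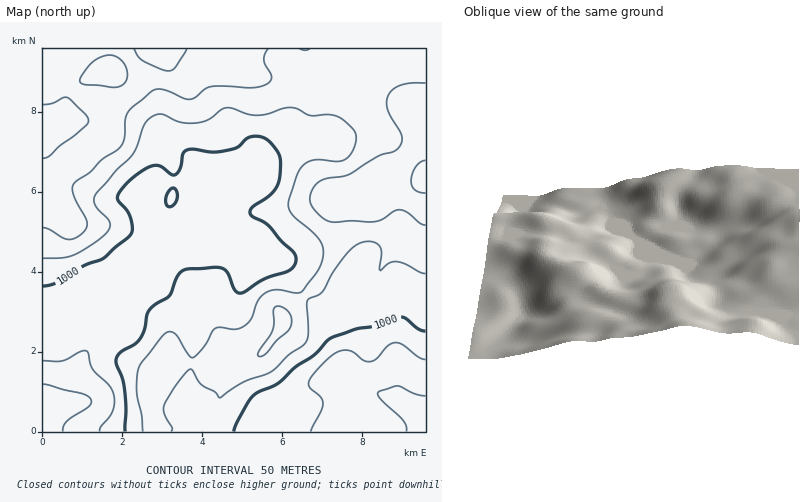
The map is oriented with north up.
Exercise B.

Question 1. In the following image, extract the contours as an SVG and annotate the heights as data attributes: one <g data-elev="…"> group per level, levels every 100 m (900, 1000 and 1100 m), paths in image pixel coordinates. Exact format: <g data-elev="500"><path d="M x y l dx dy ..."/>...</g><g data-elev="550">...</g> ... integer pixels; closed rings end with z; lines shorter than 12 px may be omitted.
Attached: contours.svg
<g data-elev="900"><path d="M406 432l0-6-2-4-23-22-3-4 0-4 20-6 18 8 10 2"/><path d="M42 384l40 10 6 2 3 4 0 4-2 2-23 16-3 4 0 6"/></g><g data-elev="1000"><path d="M234 432l5-14 14-22 25-13 18-16 19-13 17-16 24-9 18-3 26-9 6 2 12 10 8 2"/><path d="M42 286l14-3 28-17 18-7 28-23 2-8-2-10-3-8-9-10-1-4 4-6 7-8 18-13 6-3 6 0 12 8 4 1 6-5 3-16 3-4 8-1 20 3 14-2 10-3 8-8 6-3 8 0 6 3 12 13 3 14-1 12-3 8-7 9-18 13-2 4 2 5 16 9 13 14 12 12 3 6-2 7-6 6-24 8-24 14-5-3-7-16-6-6-34 1-8 3-4 6-6 18-16 9-6 7-4 18-4 9-6 5-13 8-4 6-1 6 6 14 3 12 1 18-1 24"/><path d="M168 206l5 0 4-6 0-8-3-4-4 2-4 6 0 6z"/></g><g data-elev="1100"><path d="M259 356l7-3 10-11 14-14 2-6-1-6-3-5-6-4-4-1-4 2-1 22-14 22-1 2z"/><path d="M42 228l6 1 14 9 6 1 8-2 8-6 3-5 0-4-13-26-2-6 1-6 17-12 12-12 18-13 4-9 1-18 2-6 5-6 18-16 6-3 6 0 22 9 6 1 4-1 10-9 8-3 38 2 14-2 5-4 2-4 0-4-7-14 1-6 3-6"/><path d="M426 83l-14 0-12 2-8 5-4 6-1 8 1 6 14 26 0 6-4 6-6 4-14 4-30 19-28 6-7 7-3 10 1 6 5 8 8 7 6 3 46 0 8-3 10-8 6-1 6 2 14 11 6 2"/></g>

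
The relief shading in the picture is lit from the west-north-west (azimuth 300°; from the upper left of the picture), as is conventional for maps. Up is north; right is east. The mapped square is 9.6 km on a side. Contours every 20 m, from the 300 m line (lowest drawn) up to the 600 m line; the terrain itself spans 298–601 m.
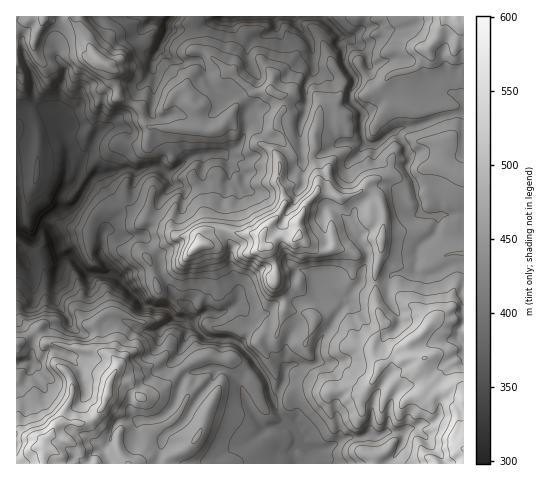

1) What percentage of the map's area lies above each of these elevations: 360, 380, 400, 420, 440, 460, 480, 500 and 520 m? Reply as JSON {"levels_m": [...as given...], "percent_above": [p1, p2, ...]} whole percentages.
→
{"levels_m": [360, 380, 400, 420, 440, 460, 480, 500, 520], "percent_above": [95, 91, 87, 81, 71, 56, 35, 23, 14]}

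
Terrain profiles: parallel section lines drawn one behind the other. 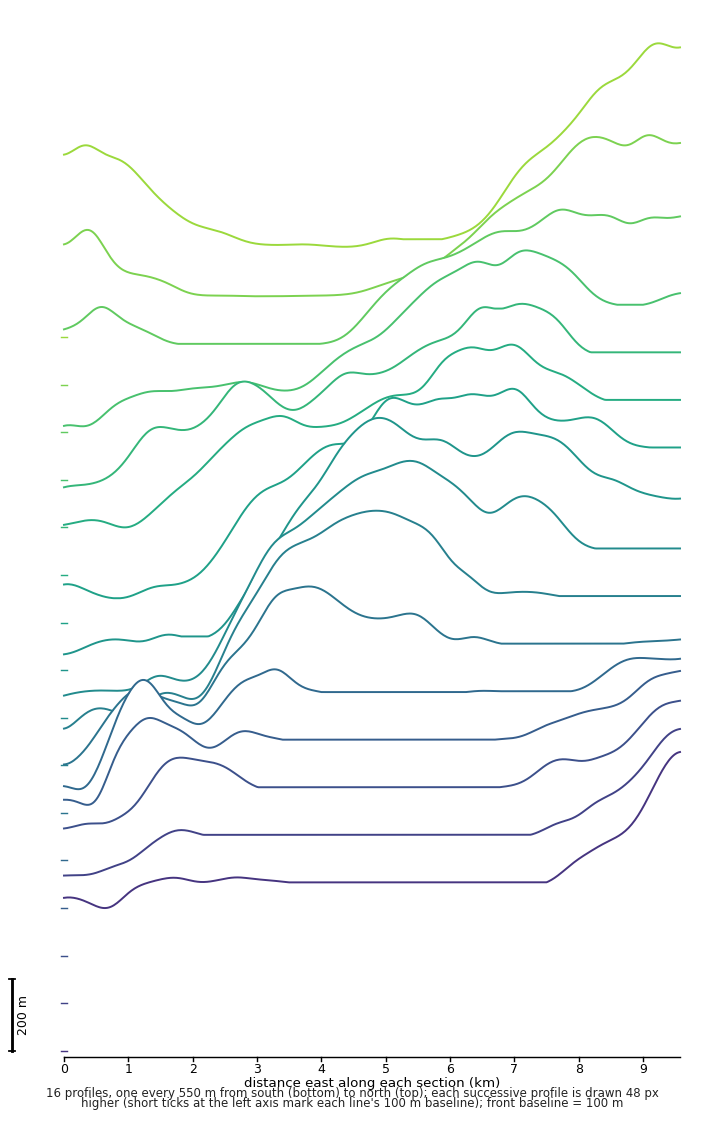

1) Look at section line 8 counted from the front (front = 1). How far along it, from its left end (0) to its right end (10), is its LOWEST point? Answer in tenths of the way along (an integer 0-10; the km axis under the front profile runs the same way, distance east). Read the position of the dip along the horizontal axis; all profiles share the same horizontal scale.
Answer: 0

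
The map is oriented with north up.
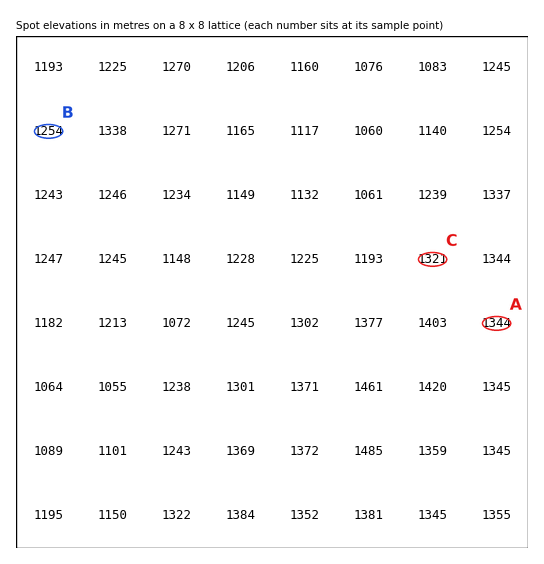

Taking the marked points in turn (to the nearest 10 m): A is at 1340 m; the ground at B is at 1250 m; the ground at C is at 1320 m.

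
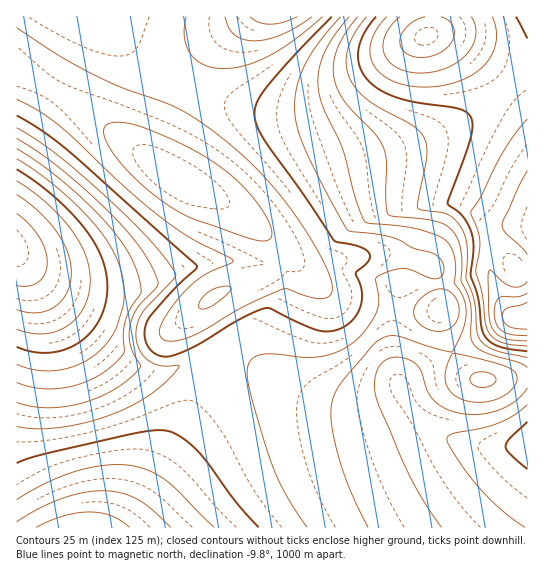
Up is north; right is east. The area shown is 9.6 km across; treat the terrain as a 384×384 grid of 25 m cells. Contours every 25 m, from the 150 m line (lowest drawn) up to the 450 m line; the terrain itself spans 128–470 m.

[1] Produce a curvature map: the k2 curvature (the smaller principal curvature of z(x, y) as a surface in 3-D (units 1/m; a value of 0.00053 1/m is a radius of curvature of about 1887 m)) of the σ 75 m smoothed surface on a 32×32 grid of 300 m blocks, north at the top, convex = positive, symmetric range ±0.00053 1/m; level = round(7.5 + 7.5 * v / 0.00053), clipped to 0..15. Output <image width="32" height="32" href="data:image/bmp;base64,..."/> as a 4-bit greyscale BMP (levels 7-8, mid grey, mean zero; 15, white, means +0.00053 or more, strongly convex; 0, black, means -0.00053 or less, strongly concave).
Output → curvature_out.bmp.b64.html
<image width="32" height="32" href="data:image/bmp;base64,Qk12AgAAAAAAAHYAAAAoAAAAIAAAACAAAAABAAQAAAAAAAACAAATCwAAEwsAABAAAAAAAAAAAAAAABEREQAiIiIAMzMzAERERABVVVUAZmZmAHd3dwCIiIgAmZmZAKqqqgC7u7sAzMzMAN3d3QDu7u4A////AHd3d3d3d3d3d3d3d3d3d3d3d3d3d3d3d3d3d3d3d3d3d3d3d3d3d3d3d3d3d3d3d3d3d3d3d3d3d3d3d3d3d3d3d4d3d3d3d3d3d3d3d3d3d3d3d3d3d3d3d3d3d2VVVXd3d3d3d3d3d3d3d3VVVVV3d3d3d3d3d3d3d3dVZ3d2d3d3d3d3d3d3d3d2VniZmHd3d3Y0d3d3d3d2ZWZ4mZl3d3dAVRN3d3d3d2ZlVWd4d3d3CbmEFXd3d3dmd1MRNWZndhuoiHE2d3iIZWiXQABmZncYmIiHU2eImFVou5EAZmZ3UDeIh3dHiJllVopwGGZmZnYwSIiId4h1MjRCEGxmZmZmZjASNWiHZ3ZoqSCKZmZmZnd3d3eIdniHeJhgd2ZmZmd3d3d4iIdFeIiZYWVmZmd3eIh4iIh3dSEkdgV3Zmd3eIiIiIiHd3d3ZCNnd2Z3d4iIiIiId3d3d3d3d3d3d3eIiIiId3d3d3d3d3d3d3d3iIiId3d3d3d3d3d3d3d3d3iHd3d3d3d3d3d3d3d3d3d3d3d3d3d3d3d3d3d3d3d3d3d3d3d3d3d3d3d3d3d3d3d3d3d3d2ZmZnd3d3d3d3d3d3d3d2ZmZVZmZ3d3d3d3d3d3d3dmVVVVVmZnd3d3d3d3d3d3ZlVVRERVZnd3d3d3d3d2d3dmVVRERVZn"/>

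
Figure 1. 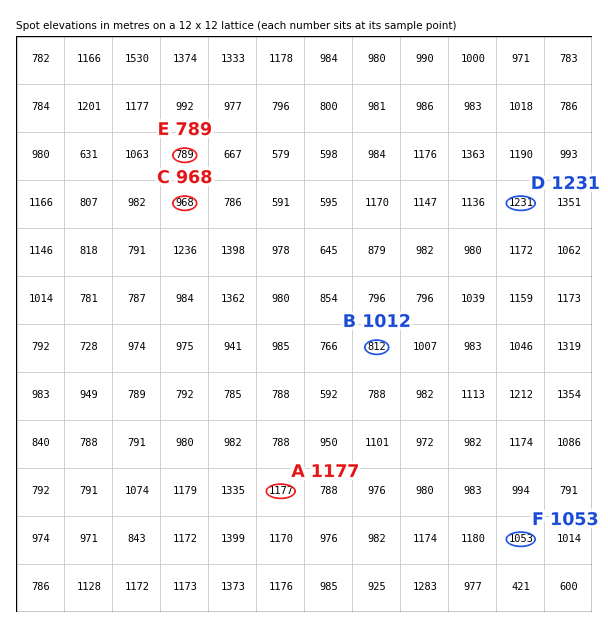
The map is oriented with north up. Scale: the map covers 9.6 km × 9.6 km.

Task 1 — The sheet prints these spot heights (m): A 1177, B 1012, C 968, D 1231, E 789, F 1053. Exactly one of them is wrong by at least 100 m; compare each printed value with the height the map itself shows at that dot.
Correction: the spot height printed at B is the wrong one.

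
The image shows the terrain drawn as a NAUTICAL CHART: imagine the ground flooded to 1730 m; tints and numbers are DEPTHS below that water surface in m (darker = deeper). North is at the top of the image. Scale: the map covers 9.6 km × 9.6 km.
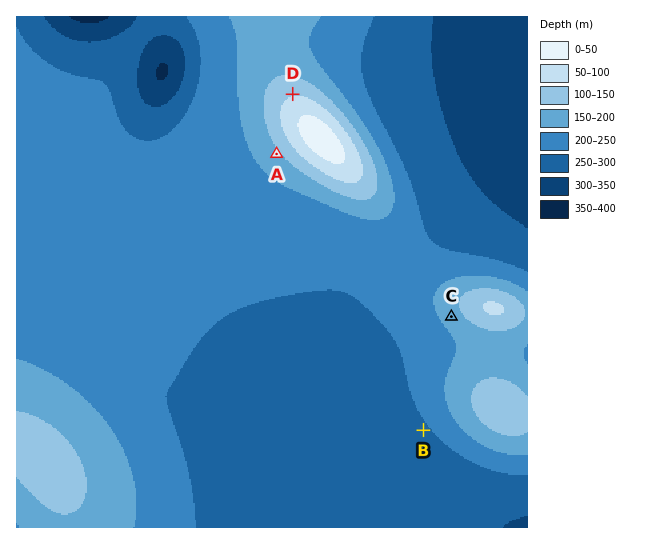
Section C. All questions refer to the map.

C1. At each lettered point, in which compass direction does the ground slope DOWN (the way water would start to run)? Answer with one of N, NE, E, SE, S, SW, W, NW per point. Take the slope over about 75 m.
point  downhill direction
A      SW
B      SW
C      SW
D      N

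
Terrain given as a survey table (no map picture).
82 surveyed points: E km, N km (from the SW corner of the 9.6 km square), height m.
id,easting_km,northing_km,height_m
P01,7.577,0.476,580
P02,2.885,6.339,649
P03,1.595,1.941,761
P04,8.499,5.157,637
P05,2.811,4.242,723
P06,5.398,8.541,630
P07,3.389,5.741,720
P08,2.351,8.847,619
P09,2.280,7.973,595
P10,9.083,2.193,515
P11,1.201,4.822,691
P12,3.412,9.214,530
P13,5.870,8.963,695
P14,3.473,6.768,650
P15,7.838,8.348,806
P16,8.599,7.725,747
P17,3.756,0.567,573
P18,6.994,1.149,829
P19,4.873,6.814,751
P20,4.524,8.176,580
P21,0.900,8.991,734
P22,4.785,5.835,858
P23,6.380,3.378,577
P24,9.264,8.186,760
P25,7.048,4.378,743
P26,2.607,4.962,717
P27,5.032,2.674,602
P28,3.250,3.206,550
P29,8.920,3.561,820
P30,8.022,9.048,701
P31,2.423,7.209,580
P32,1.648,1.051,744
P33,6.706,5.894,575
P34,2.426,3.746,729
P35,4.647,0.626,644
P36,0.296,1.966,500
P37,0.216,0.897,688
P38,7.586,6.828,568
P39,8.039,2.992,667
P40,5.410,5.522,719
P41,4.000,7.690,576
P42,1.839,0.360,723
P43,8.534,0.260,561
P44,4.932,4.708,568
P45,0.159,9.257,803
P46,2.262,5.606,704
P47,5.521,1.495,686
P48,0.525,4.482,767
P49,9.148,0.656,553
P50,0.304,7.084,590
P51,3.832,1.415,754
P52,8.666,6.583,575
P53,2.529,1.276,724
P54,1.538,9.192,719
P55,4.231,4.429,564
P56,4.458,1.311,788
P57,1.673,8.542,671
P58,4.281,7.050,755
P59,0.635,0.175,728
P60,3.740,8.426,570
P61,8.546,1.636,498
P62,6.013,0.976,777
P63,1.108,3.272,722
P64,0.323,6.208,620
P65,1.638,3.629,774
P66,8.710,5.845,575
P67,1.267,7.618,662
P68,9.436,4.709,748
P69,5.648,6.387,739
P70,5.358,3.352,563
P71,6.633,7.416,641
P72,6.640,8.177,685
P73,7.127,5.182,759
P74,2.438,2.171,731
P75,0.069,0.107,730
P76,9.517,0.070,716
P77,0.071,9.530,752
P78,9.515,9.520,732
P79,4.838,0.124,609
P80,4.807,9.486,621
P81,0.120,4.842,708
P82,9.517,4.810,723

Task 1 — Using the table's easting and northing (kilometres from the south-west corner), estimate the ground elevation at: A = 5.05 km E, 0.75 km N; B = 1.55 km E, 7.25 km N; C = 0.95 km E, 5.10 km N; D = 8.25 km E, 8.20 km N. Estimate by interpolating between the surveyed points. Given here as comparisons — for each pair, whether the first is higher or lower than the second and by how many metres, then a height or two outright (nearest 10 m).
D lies higher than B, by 210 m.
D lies higher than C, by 190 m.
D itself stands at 830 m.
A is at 710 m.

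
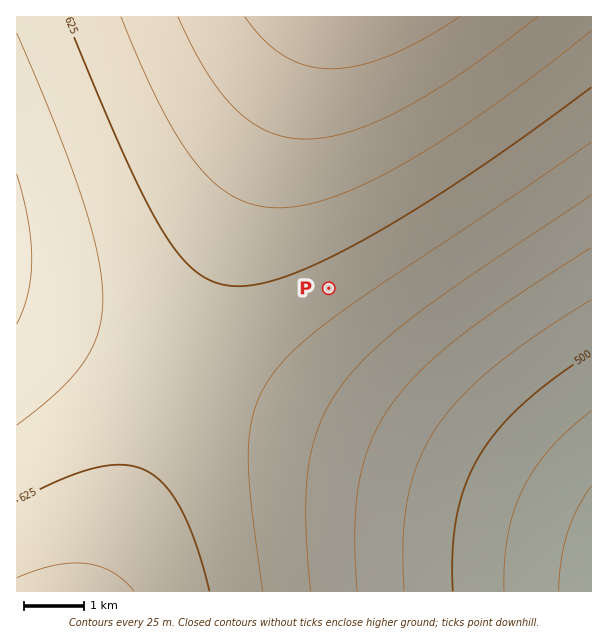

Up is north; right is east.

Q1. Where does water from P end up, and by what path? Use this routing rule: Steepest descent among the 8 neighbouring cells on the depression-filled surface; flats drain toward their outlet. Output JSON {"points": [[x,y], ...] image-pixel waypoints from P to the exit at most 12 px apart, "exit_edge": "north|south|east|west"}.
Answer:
{"points": [[329, 288], [341, 300], [353, 312], [365, 324], [377, 336], [389, 348], [401, 360], [413, 372], [425, 384], [437, 396], [449, 408], [461, 420], [473, 432], [485, 444], [497, 456], [509, 468], [521, 480], [533, 492], [545, 504], [557, 513], [569, 519], [581, 524], [591, 527]], "exit_edge": "east"}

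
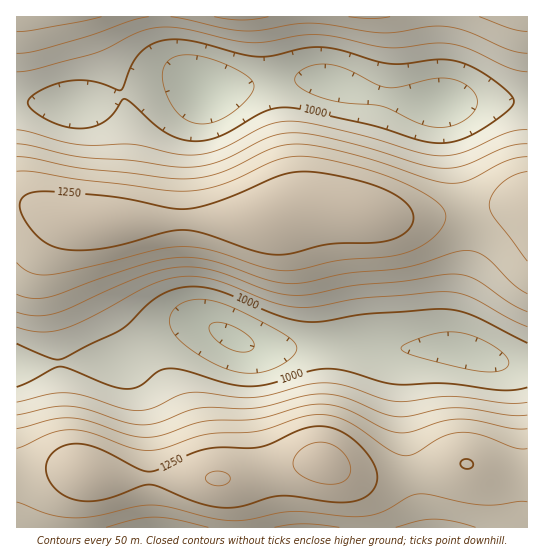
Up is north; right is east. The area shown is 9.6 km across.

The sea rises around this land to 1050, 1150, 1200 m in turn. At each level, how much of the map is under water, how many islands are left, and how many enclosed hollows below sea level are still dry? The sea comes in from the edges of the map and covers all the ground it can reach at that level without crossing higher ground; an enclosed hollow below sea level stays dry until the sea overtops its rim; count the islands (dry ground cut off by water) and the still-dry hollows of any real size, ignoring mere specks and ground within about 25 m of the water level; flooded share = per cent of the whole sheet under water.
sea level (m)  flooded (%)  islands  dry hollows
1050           37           0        0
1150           58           0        0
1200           71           0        0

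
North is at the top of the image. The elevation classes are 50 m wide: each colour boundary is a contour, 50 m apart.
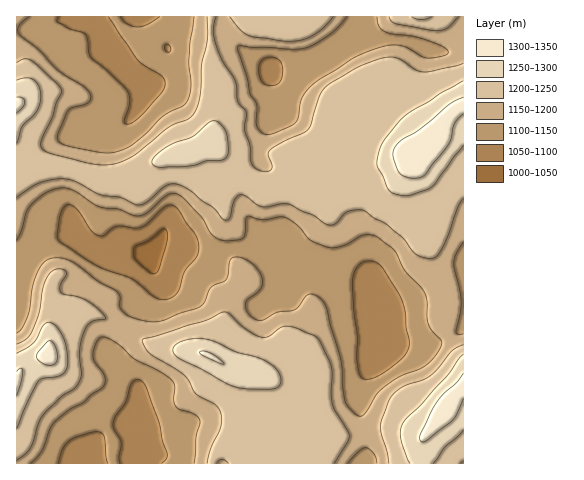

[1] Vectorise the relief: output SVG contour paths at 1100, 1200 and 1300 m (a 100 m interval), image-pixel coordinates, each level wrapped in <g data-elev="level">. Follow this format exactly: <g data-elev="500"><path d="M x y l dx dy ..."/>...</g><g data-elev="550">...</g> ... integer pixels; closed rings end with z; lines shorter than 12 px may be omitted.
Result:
<g data-elev="1100"><path d="M58 463l4-14 7-8 8-4 19-5 6 1 2 3 4 27"/><path d="M120 463l-1-7 2-14-7-14-1-7 3-5 10-14 5-18 3-4 4-1 5 3 3 4 13 38 3 16 5 15-1 4-5 4"/><path d="M367 379l-6-2-3-12-1-29-3-23-2-30 2-9 4-8 5-4 7-1 7 2 5 4 18 30 5 14 1 16 3 16-2 10-7 8-19 14z"/><path d="M159 299l-7-4-20-16-34-13-38-24-3-4 0-4 3-18 4-10 5-2 5 3 7 7 10 16 5 4 5 2 3-1 8-7 5-2 17 2 7-1 6-4 19-17 6-1 5 3 19 28 3 8-1 8-2 6-11 14-5 16-4 6-8 5z"/><path d="M269 85l-5-1-3-3-2-14 4-8 9-2 5 2 4 3 1 13-4 9z"/><path d="M167 52l-3-5 3-3 3 2 1 3-2 3z"/><path d="M108 17l30 43 6 6 16 9 5 7-1 6-4 7-20 21-11 8-3 0-2-2 6-20-1-6-2-6-21-20-15-13-6-23-15-5-12-7 0-5"/><path d="M160 17l-13 8-9 2-11-3-7-7"/></g><g data-elev="1200"><path d="M217 463l5-4 7 4"/><path d="M334 463l14-22 1-6-16-29-2-11 1-27-13-28-5-4-15-7-12-3-7 2-11 8-9 1-14-7-16-16-6-2-20 9-62 19 3 7 5 6 32 21 7 7 7 12 18 11 5 6 3 7-1 9-10 21-4 16"/><path d="M17 460l8-6 6-7 8-24 5-10 17-16 12-7 4-5 4-10-1-24 4-19 7-10 13-3 1-1-6-9-12-8-9-4-16-4-2-7 6-13-3-3-7-1-6 4-5 10-6 30-8 20-5 6-9 5"/><path d="M463 345l-11 6-14 18-8 7-7 4-20 7-8 5-5 6-8 22-2 7 9 36"/><path d="M17 197l22-14 13-3 11-1 13 3 23 12 21 3 18 8 9-3 19-16 6-2 6 0 11 6 13 11 11 6 9 11 3 2 5-3 5-17 6-5 4 1 17 11 5 0 16-3 7 0 23 11 10 8 6 2 7-2 11-11 15-2 26 15 15 13 13 16 5 3 10 2 6-3 5-8 16-41 5-8"/><path d="M463 63l-31 8-9 1-9-3-15-10-10-2-12 3-21 8-31 20-6 9-10 32-5 4-18 7-16 10-2 4 4 14-3 3-6 0-8-3-4-6-1-17-5-15 1-18-8-10-3-21-13-21-8-21-1-11 3-11"/><path d="M207 17l0 22-5 25-2 30-5 18-7 7-13 5-8 4-33 27-18 9-12 1-13-1-39-10-9-4-2-4 0-6 11-22 10-28-6-7-24-22-7-2-8 4"/><path d="M230 17l10 12 9 6 41 6 12-1 11-5 11-8 9-10"/><path d="M389 17l3 4 4 3 41 7 10-3 12-11"/></g><g data-elev="1300"><path d="M17 395l4-14 1-11-2-2-3 3"/><path d="M463 373l-7 10-14 13-8 10-14 28 0 5 1 2 3 1 3-2 25-20 5-6 6-16"/><path d="M45 364l8 1 4-5-1-12-6-7-3 1-10 13 1 5z"/><path d="M223 364l1-1-2-2-10-7-8-3-4 1 4 4z"/><path d="M17 113l6-7 2-4-3-4-5-1"/><path d="M463 97l-13 7-30 25-17 10-6 5-3 6-1 5 4 13 3 6 13 4 7-1 5-2 23-30 3-6 3-15 9-10"/></g>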